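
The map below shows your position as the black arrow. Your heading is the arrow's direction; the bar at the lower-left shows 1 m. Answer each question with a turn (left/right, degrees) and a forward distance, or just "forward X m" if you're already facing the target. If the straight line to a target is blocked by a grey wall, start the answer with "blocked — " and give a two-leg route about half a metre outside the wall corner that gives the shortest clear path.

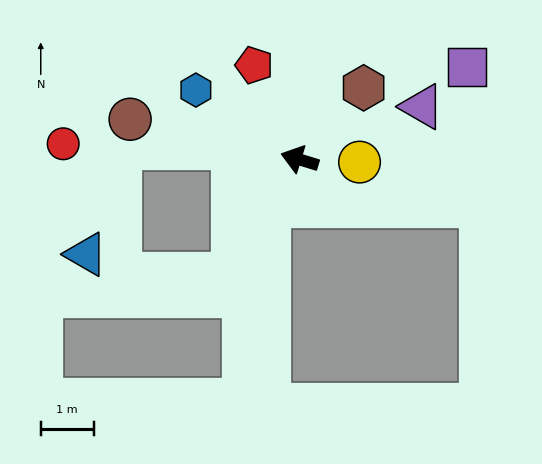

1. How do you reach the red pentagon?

turn right 47°, forward 2.0 m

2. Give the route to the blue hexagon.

turn right 17°, forward 2.4 m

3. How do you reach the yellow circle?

turn right 165°, forward 1.1 m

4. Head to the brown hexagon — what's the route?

turn right 115°, forward 1.8 m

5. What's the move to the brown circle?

turn left 4°, forward 3.3 m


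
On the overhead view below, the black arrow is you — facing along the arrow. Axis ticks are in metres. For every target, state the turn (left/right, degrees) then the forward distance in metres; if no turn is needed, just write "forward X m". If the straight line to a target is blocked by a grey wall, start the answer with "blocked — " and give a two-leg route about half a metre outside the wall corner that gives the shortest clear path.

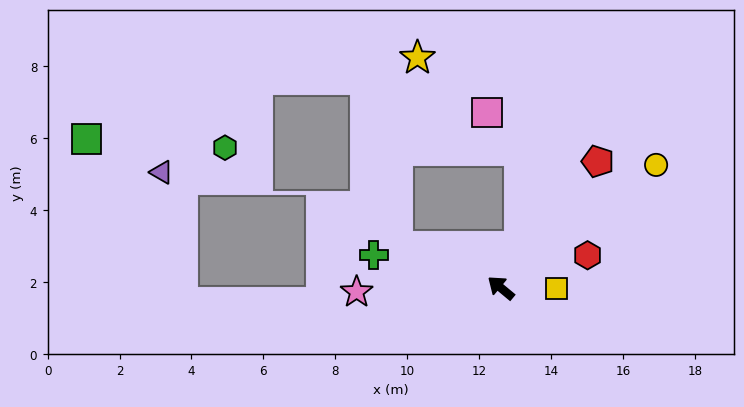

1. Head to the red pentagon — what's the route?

turn right 88°, forward 4.4 m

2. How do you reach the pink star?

turn left 41°, forward 4.0 m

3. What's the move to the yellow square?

turn right 141°, forward 1.5 m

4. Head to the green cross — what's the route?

turn left 25°, forward 3.7 m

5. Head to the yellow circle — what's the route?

turn right 102°, forward 5.5 m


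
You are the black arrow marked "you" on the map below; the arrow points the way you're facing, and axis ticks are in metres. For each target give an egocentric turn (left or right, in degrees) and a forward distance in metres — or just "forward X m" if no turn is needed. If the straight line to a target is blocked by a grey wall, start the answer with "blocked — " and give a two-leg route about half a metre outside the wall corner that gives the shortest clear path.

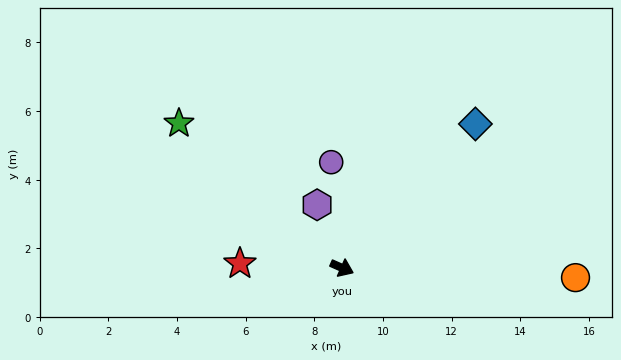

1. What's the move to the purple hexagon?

turn left 135°, forward 2.0 m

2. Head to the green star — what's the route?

turn left 162°, forward 6.3 m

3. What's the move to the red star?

turn right 159°, forward 3.0 m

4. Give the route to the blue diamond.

turn left 71°, forward 5.7 m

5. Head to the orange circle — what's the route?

turn left 21°, forward 6.8 m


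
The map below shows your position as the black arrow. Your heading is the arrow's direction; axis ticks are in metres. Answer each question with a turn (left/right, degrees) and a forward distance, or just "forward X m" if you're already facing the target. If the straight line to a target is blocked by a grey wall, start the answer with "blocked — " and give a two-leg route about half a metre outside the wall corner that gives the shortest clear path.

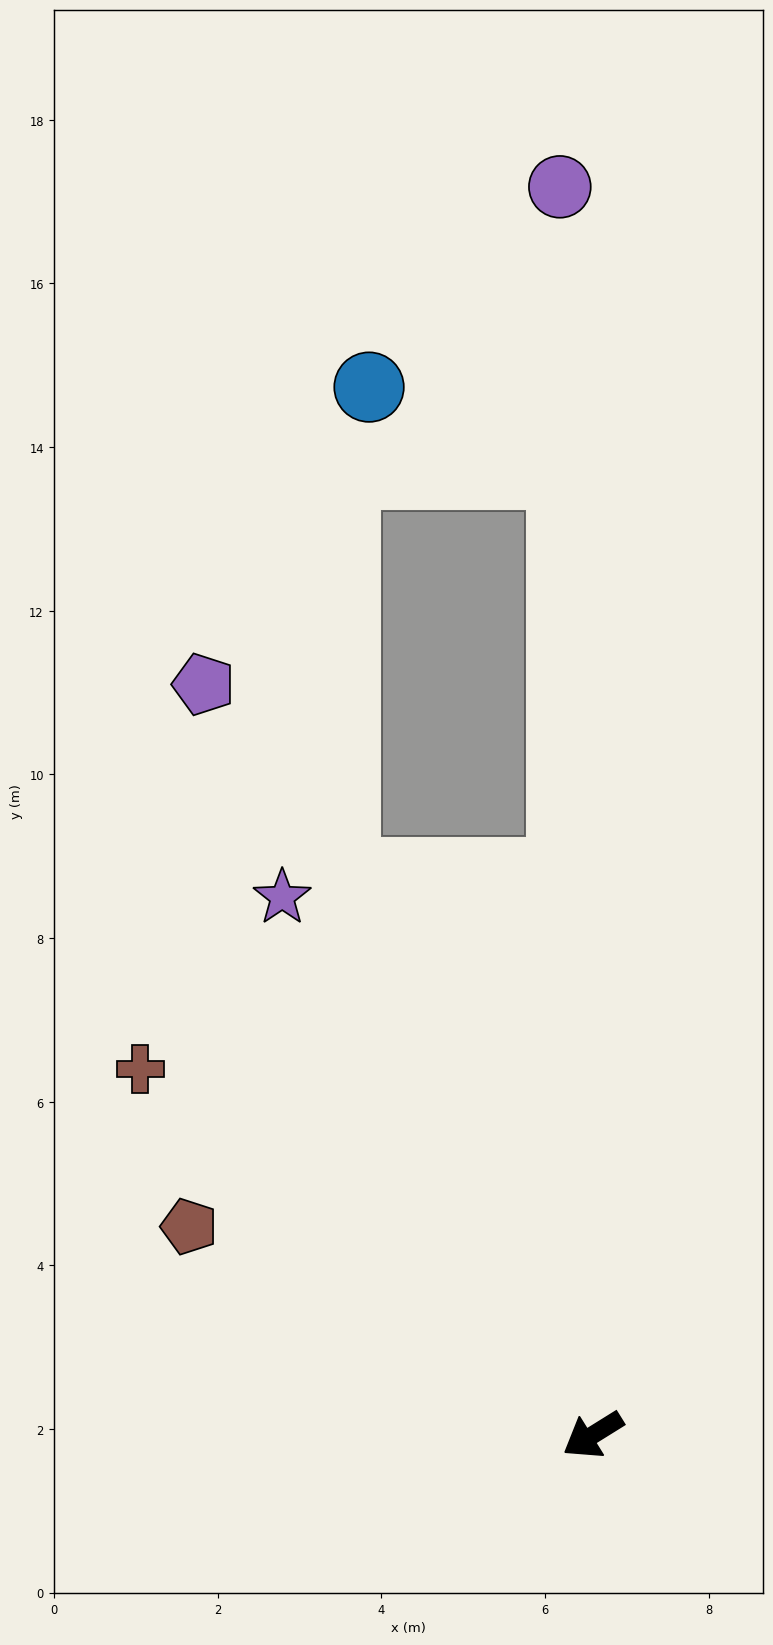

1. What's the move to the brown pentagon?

turn right 59°, forward 5.6 m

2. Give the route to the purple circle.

turn right 120°, forward 15.3 m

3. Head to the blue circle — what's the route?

blocked — turn right 120°, forward 11.7 m, then turn left 64°, forward 2.6 m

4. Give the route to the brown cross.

turn right 71°, forward 7.1 m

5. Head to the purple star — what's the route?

turn right 92°, forward 7.6 m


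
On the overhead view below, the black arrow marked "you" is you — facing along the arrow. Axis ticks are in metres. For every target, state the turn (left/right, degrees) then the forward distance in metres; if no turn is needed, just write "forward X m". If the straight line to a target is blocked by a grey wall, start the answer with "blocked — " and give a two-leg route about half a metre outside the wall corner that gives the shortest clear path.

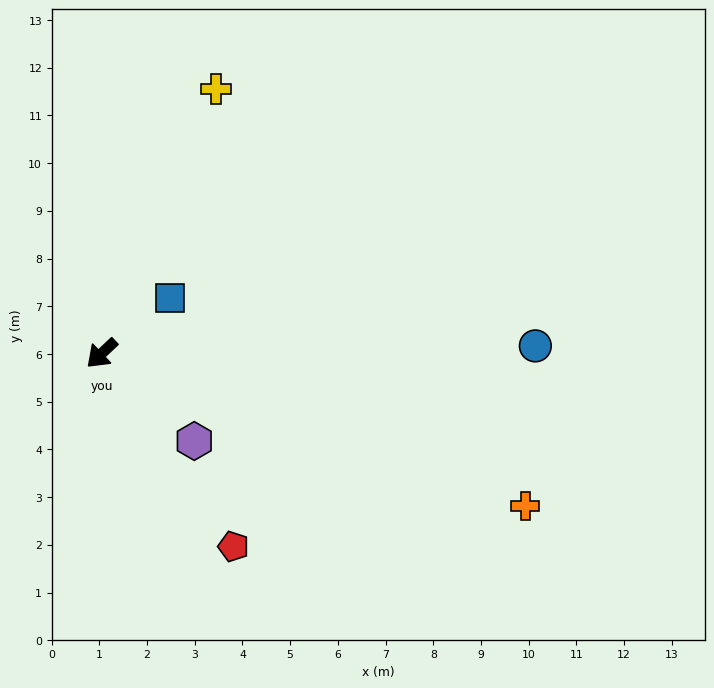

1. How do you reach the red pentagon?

turn left 81°, forward 4.9 m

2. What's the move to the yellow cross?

turn right 157°, forward 6.0 m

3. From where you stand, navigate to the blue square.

turn left 176°, forward 1.8 m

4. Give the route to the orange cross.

turn left 117°, forward 9.4 m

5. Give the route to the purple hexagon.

turn left 93°, forward 2.7 m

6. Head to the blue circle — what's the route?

turn left 138°, forward 9.1 m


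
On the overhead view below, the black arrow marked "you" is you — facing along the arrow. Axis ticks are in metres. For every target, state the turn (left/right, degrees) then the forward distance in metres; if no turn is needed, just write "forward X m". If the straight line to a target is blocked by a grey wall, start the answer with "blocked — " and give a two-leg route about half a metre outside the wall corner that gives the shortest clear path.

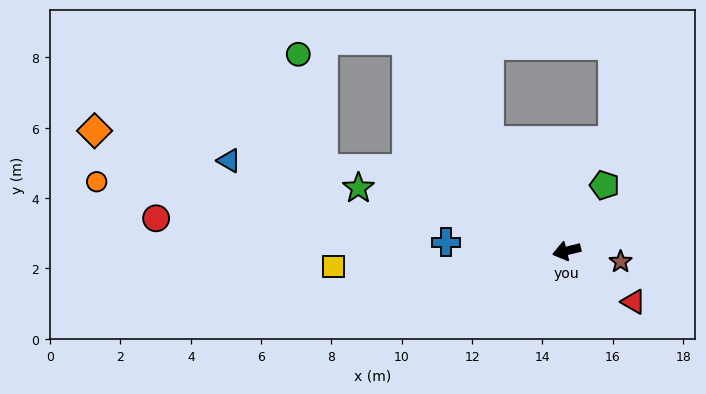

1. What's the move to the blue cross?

turn right 18°, forward 3.4 m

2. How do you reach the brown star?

turn left 155°, forward 1.6 m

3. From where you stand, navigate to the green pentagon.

turn right 134°, forward 2.2 m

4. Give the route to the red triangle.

turn left 129°, forward 2.4 m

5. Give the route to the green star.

turn right 31°, forward 6.2 m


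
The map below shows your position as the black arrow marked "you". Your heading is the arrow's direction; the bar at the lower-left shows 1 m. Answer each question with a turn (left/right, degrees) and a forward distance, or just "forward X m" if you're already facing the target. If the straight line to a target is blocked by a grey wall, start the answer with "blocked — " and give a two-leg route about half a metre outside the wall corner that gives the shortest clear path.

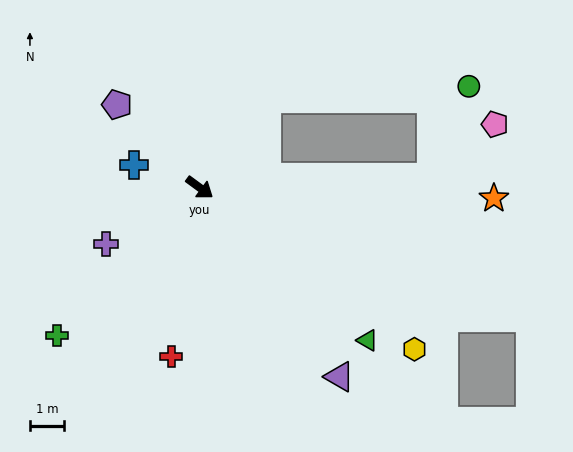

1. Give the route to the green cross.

turn right 98°, forward 6.0 m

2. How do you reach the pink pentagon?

blocked — turn left 39°, forward 6.7 m, then turn left 37°, forward 2.4 m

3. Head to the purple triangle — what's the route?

turn right 17°, forward 6.8 m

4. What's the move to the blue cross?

turn right 163°, forward 2.0 m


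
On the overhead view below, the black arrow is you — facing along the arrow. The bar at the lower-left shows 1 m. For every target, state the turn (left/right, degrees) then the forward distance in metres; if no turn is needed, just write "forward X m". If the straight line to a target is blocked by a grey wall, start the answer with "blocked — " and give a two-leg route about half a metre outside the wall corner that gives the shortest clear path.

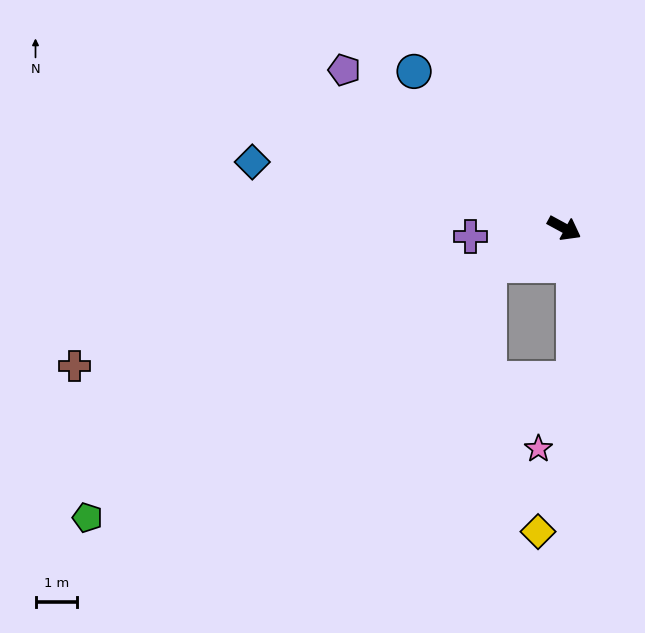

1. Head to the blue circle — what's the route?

turn left 162°, forward 5.2 m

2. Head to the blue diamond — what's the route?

turn right 163°, forward 7.6 m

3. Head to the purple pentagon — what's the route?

turn left 173°, forward 6.5 m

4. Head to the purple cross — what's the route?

turn right 146°, forward 2.3 m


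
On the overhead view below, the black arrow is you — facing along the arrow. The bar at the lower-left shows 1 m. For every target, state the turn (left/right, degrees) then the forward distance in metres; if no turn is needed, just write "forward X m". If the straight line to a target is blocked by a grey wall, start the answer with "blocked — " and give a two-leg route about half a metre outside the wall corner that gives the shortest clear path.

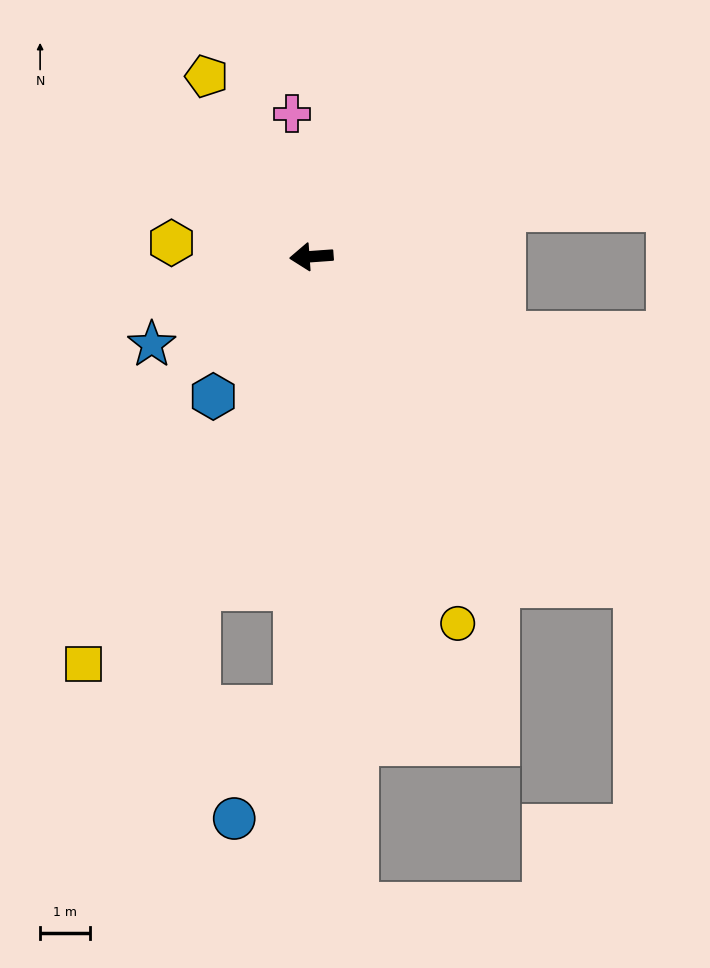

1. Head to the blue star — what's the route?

turn left 25°, forward 3.6 m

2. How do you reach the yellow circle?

turn left 108°, forward 7.9 m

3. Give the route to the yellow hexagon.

turn right 10°, forward 2.8 m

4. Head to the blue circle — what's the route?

blocked — turn left 84°, forward 9.0 m, then turn right 26°, forward 2.5 m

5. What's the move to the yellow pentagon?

turn right 64°, forward 4.2 m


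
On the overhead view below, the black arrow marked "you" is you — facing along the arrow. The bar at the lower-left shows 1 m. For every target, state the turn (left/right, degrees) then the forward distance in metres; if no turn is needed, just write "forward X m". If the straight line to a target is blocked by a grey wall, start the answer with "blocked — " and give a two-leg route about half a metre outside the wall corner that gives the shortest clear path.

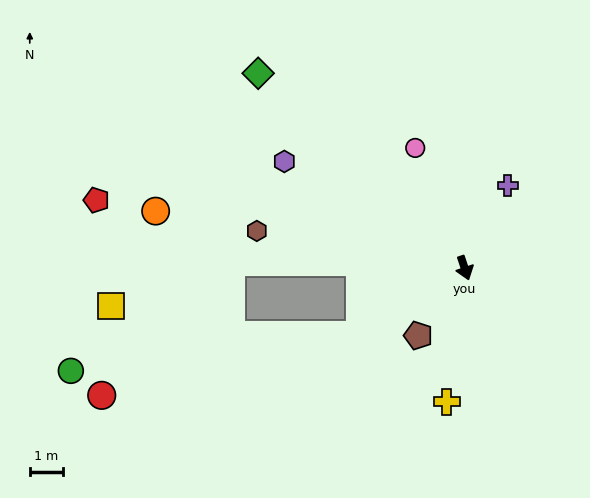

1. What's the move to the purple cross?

turn left 134°, forward 2.8 m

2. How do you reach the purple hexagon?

turn right 139°, forward 6.4 m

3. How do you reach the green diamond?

turn right 152°, forward 8.6 m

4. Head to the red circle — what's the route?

blocked — turn right 76°, forward 3.8 m, then turn right 19°, forward 8.1 m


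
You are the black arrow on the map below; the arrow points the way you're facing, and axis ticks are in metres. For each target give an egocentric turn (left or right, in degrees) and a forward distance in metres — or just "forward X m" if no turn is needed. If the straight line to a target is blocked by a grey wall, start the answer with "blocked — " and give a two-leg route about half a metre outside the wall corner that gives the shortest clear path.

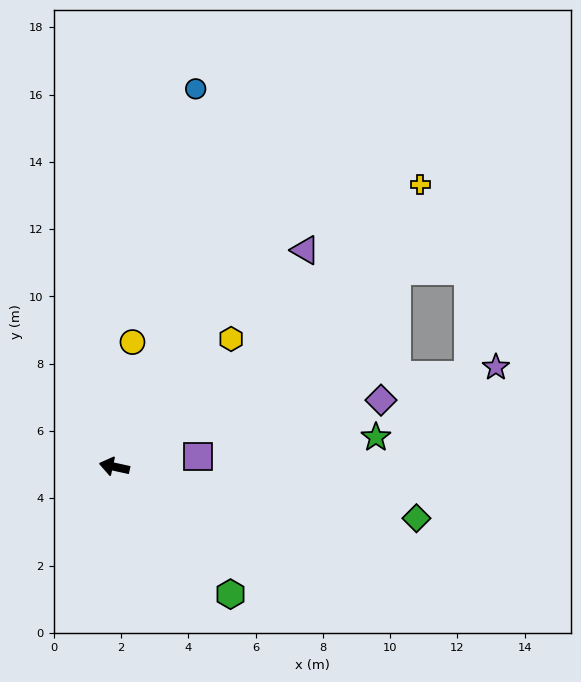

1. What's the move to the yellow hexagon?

turn right 120°, forward 5.1 m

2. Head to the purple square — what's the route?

turn right 161°, forward 2.5 m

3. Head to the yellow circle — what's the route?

turn right 86°, forward 3.7 m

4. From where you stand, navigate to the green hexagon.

turn left 145°, forward 5.1 m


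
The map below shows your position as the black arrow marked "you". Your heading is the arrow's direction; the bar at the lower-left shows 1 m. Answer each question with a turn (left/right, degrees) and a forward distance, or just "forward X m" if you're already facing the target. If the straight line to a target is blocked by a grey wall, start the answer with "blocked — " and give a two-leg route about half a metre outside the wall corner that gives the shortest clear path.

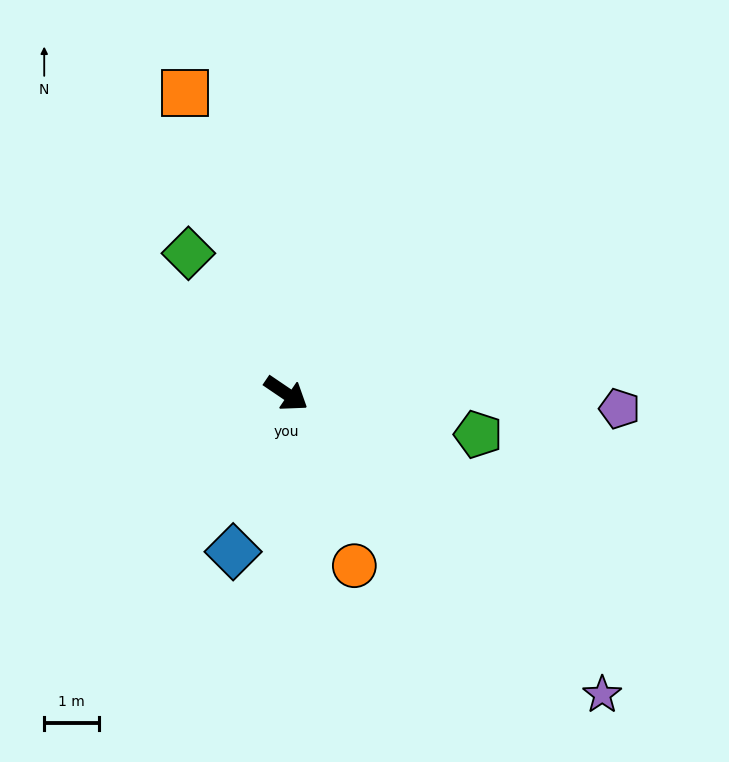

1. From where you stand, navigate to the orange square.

turn left 143°, forward 5.7 m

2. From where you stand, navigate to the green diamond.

turn left 159°, forward 3.1 m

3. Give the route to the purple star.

turn right 9°, forward 7.9 m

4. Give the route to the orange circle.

turn right 34°, forward 3.4 m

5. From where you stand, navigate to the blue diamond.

turn right 74°, forward 3.0 m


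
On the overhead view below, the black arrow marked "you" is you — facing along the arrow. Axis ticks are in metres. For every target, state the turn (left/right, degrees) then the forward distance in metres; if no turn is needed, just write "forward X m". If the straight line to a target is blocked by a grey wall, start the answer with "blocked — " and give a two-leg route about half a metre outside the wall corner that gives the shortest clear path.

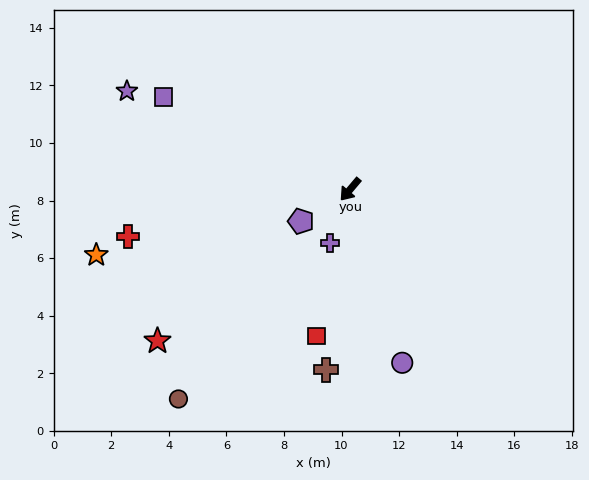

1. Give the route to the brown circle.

forward 9.4 m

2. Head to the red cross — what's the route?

turn right 38°, forward 7.9 m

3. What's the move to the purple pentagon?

turn right 17°, forward 2.0 m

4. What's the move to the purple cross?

turn left 20°, forward 2.0 m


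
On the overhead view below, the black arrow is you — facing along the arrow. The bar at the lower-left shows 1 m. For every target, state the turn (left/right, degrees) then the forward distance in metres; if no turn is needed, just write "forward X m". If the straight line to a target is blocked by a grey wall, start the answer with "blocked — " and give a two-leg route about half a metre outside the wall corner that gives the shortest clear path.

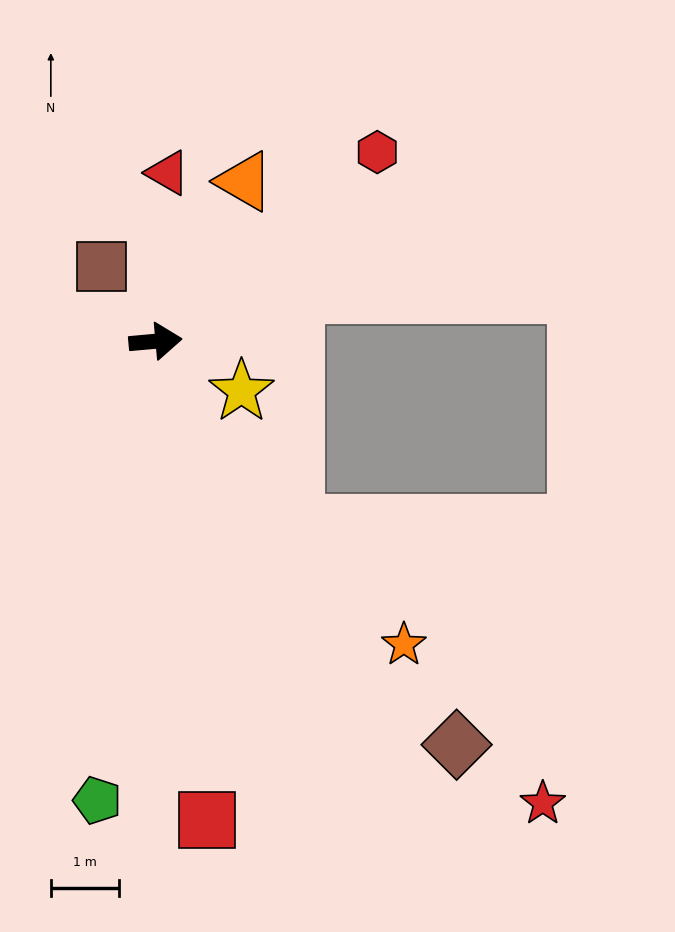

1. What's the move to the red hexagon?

turn left 35°, forward 4.3 m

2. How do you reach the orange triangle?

turn left 56°, forward 2.7 m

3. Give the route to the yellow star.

turn right 35°, forward 1.5 m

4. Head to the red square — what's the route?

turn right 89°, forward 7.1 m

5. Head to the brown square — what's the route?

turn left 121°, forward 1.4 m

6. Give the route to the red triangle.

turn left 81°, forward 2.5 m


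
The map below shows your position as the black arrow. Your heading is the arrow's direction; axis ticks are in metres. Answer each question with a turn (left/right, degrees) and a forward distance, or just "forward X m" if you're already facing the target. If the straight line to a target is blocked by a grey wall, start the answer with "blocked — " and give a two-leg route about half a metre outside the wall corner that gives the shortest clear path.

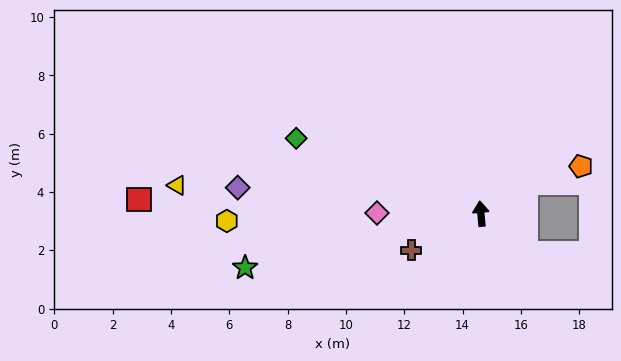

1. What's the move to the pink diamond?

turn left 84°, forward 3.6 m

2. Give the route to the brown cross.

turn left 112°, forward 2.7 m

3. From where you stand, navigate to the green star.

turn left 98°, forward 8.3 m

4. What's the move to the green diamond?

turn left 63°, forward 6.8 m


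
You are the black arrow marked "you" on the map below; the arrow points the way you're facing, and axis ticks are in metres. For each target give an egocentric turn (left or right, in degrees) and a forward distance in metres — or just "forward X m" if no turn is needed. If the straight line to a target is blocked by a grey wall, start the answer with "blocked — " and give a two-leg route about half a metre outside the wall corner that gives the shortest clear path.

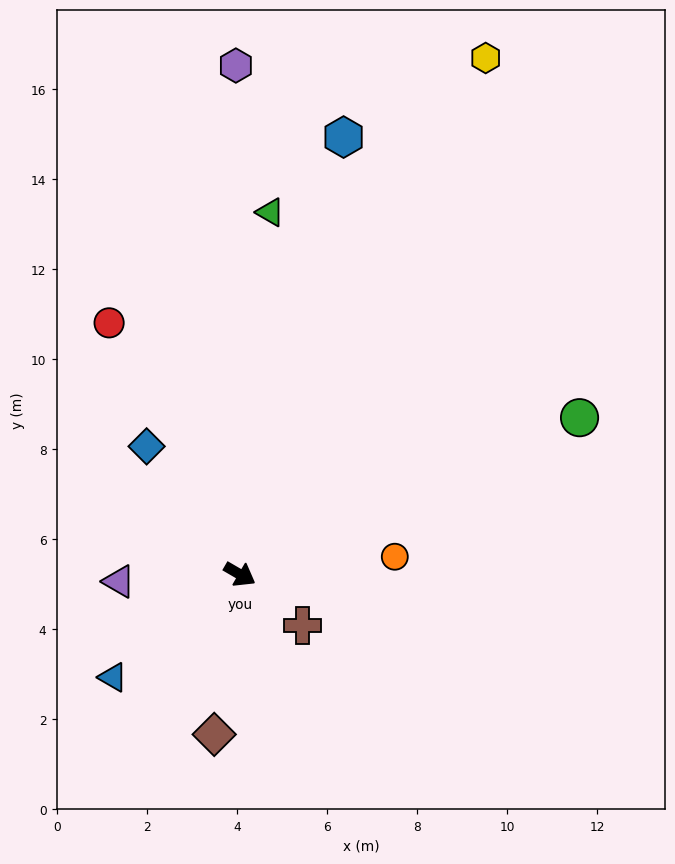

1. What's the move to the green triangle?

turn left 115°, forward 8.1 m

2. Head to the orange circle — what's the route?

turn left 37°, forward 3.5 m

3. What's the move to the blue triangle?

turn right 111°, forward 3.6 m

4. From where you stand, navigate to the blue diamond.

turn left 156°, forward 3.5 m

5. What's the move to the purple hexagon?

turn left 121°, forward 11.3 m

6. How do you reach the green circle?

turn left 55°, forward 8.3 m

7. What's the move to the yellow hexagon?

turn left 95°, forward 12.7 m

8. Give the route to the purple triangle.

turn right 146°, forward 2.7 m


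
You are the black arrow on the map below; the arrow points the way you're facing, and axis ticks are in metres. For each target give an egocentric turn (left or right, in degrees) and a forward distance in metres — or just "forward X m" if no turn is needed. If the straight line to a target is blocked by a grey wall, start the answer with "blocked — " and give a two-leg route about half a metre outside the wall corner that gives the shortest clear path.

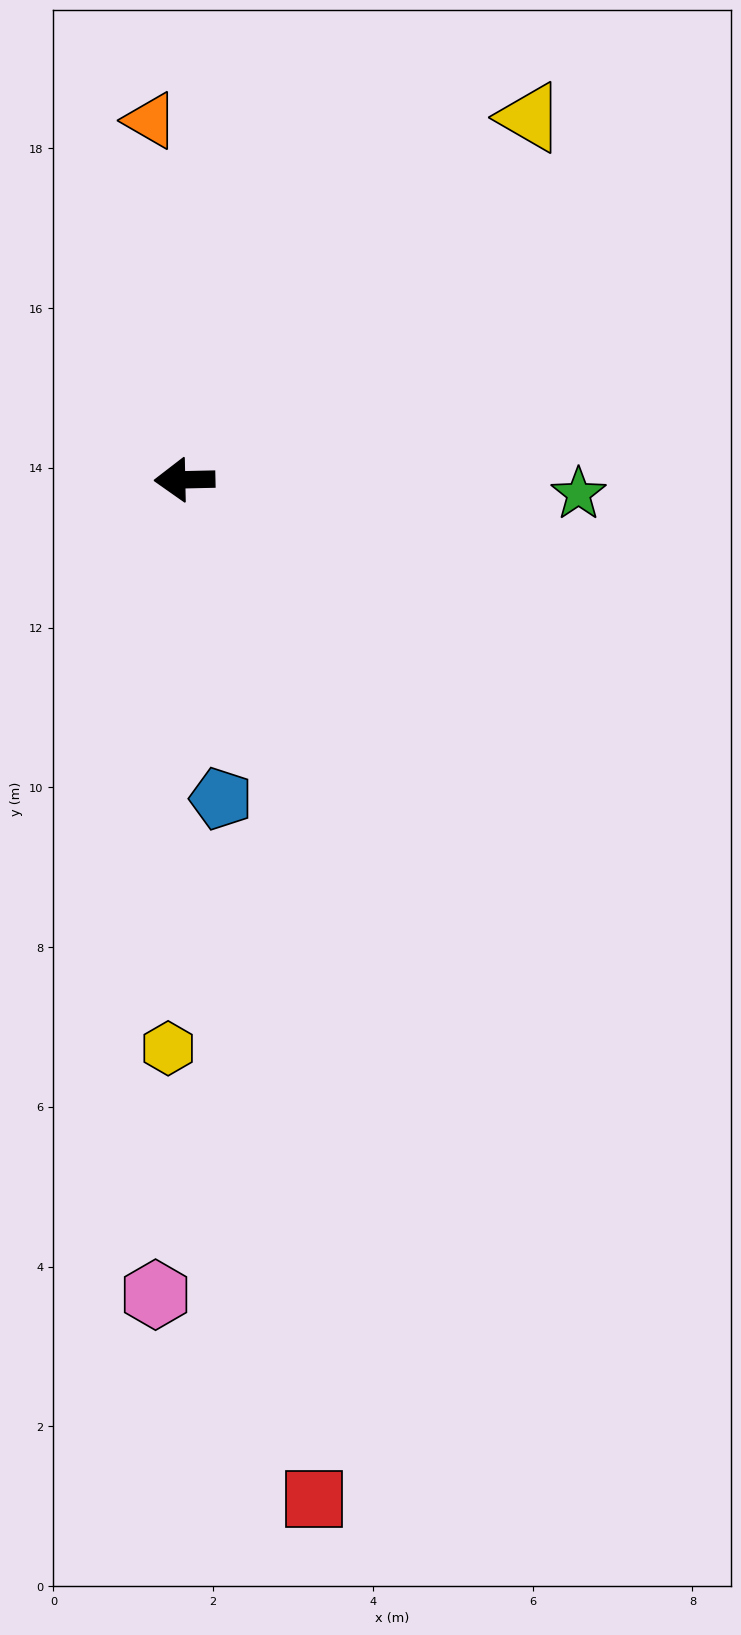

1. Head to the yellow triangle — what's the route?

turn right 135°, forward 6.3 m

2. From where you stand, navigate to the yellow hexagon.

turn left 87°, forward 7.1 m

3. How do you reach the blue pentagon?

turn left 95°, forward 4.0 m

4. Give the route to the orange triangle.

turn right 86°, forward 4.5 m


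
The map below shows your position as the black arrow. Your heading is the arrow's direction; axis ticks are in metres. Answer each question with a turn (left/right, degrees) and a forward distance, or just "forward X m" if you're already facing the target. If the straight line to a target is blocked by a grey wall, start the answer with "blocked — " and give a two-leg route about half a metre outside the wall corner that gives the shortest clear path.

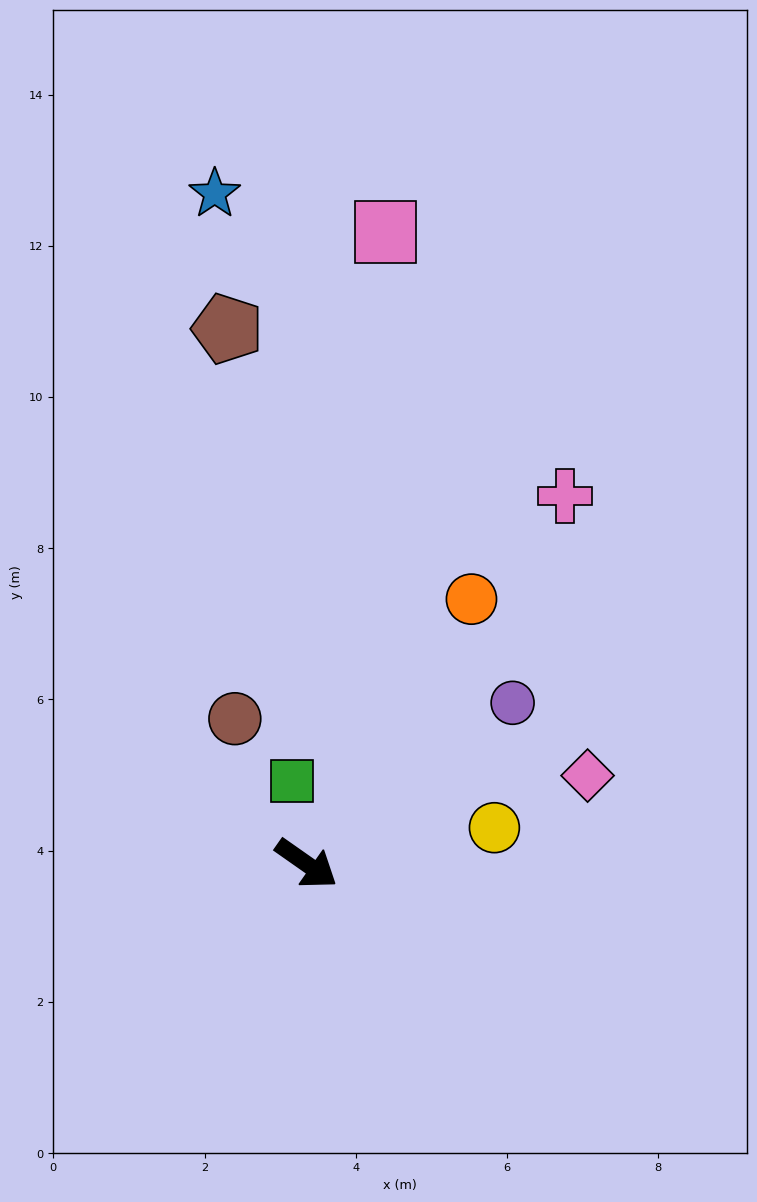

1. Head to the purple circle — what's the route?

turn left 73°, forward 3.5 m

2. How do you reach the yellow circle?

turn left 46°, forward 2.5 m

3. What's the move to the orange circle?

turn left 93°, forward 4.1 m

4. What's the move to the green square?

turn left 135°, forward 1.1 m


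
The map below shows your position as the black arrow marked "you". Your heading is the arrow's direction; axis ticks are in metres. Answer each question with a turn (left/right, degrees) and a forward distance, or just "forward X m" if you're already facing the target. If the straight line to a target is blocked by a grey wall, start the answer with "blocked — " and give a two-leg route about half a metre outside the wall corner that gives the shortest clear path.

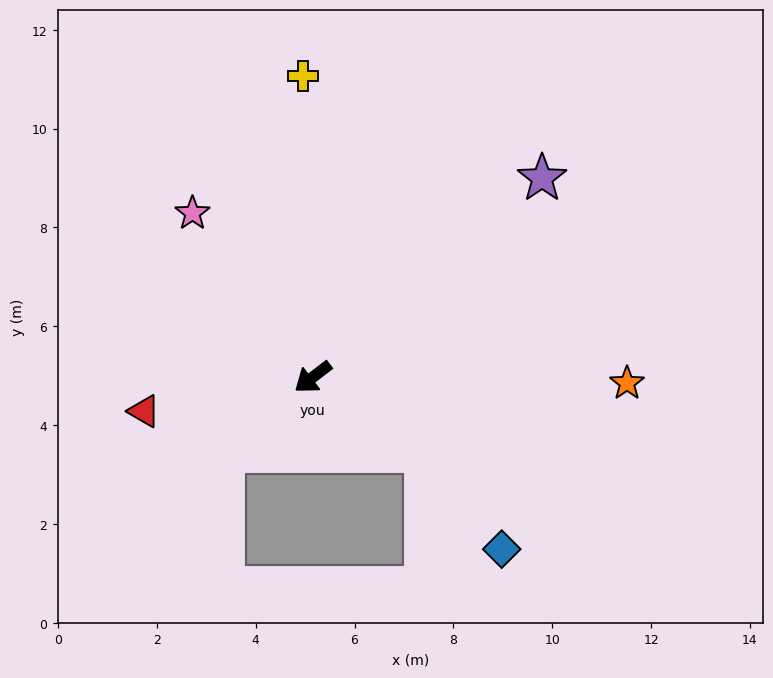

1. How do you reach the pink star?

turn right 91°, forward 4.1 m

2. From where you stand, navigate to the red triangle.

turn right 26°, forward 3.5 m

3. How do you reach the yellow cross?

turn right 126°, forward 6.1 m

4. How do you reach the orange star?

turn left 141°, forward 6.4 m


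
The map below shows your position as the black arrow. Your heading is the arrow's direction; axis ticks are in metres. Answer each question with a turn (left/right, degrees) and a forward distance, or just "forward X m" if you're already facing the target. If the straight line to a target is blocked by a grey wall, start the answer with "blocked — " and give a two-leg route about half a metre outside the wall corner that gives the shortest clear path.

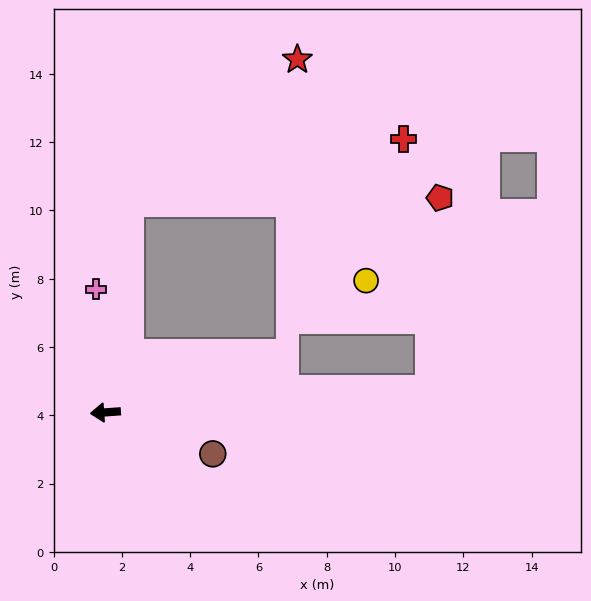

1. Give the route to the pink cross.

turn right 90°, forward 3.6 m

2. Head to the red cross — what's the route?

blocked — turn right 101°, forward 6.2 m, then turn right 70°, forward 8.2 m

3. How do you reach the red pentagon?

blocked — turn right 101°, forward 6.2 m, then turn right 82°, forward 9.1 m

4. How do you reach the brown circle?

turn left 155°, forward 3.4 m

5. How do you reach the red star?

blocked — turn right 101°, forward 6.2 m, then turn right 43°, forward 6.5 m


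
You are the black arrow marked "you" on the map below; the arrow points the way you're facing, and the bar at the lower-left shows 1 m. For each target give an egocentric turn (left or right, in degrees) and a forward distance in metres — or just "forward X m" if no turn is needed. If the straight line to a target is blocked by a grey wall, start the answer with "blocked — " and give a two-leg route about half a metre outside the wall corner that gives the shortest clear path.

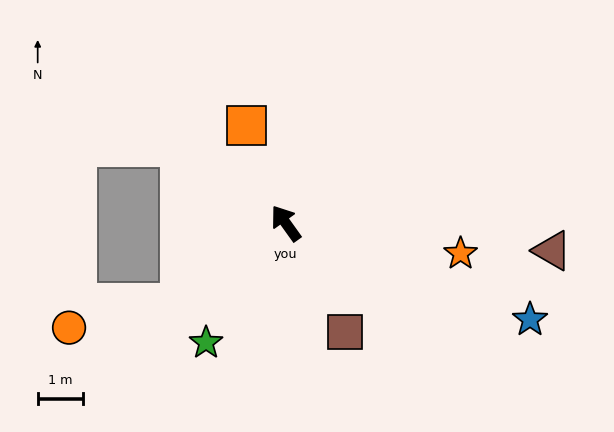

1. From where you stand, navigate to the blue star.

turn right 147°, forward 5.7 m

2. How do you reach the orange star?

turn right 135°, forward 3.9 m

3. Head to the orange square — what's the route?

turn right 14°, forward 2.3 m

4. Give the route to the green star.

turn left 111°, forward 3.1 m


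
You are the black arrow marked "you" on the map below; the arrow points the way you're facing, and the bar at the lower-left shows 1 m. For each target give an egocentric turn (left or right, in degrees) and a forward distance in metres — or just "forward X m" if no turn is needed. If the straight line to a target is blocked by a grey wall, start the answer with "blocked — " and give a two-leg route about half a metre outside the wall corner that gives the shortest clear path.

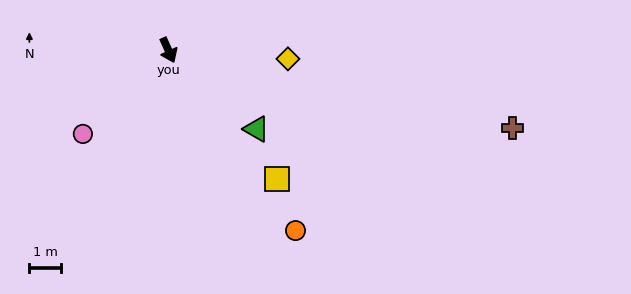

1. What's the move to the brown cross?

turn left 53°, forward 11.1 m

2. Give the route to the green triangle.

turn left 24°, forward 3.7 m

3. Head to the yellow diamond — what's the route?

turn left 62°, forward 3.8 m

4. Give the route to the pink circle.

turn right 70°, forward 3.8 m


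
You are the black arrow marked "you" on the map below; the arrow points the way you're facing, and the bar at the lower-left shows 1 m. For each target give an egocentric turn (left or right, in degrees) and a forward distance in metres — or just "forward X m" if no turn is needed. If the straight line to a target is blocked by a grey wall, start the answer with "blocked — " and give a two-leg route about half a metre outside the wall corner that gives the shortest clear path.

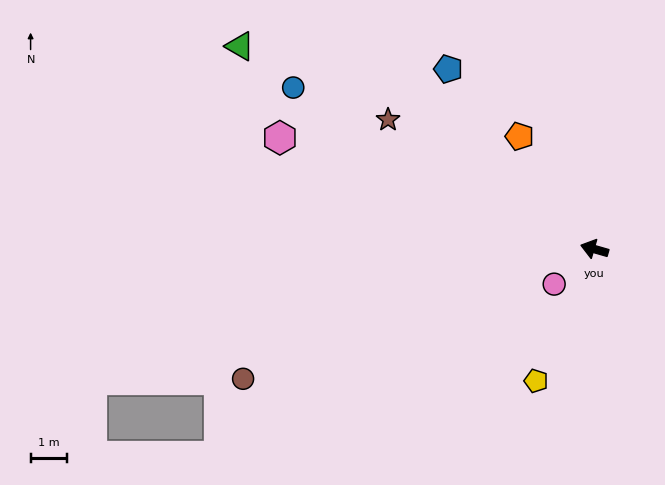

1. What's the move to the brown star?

turn right 16°, forward 6.8 m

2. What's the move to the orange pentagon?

turn right 40°, forward 3.8 m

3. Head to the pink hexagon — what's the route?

turn right 3°, forward 9.3 m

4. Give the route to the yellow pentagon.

turn left 82°, forward 4.0 m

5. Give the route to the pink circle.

turn left 57°, forward 1.5 m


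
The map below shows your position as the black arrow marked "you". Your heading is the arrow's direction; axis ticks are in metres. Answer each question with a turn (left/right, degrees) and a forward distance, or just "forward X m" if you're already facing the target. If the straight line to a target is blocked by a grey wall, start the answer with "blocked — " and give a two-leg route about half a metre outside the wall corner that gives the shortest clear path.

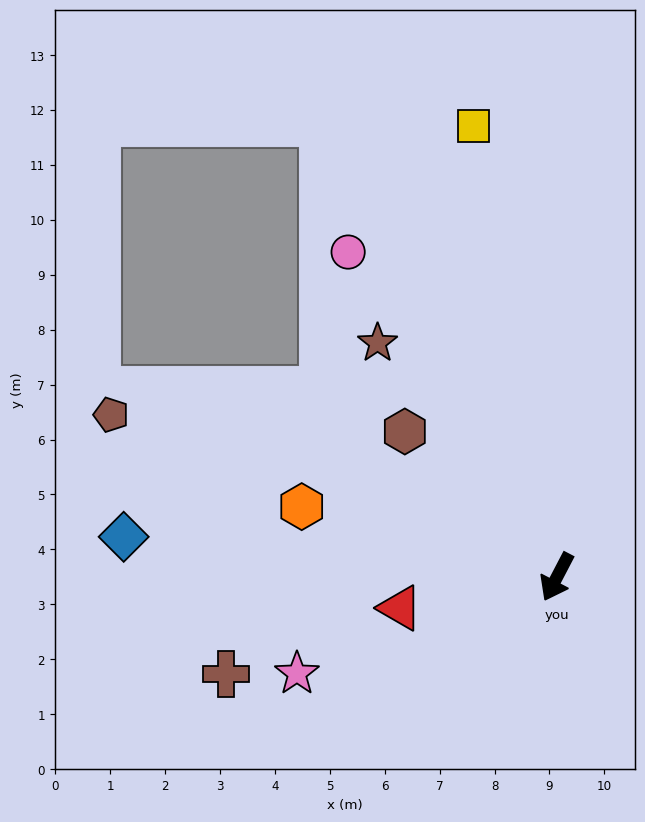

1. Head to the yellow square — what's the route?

turn right 142°, forward 8.4 m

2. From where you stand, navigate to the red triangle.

turn right 51°, forward 2.9 m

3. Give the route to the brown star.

turn right 115°, forward 5.4 m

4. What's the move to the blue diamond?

turn right 68°, forward 7.9 m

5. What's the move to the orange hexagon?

turn right 78°, forward 4.8 m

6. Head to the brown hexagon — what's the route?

turn right 106°, forward 3.8 m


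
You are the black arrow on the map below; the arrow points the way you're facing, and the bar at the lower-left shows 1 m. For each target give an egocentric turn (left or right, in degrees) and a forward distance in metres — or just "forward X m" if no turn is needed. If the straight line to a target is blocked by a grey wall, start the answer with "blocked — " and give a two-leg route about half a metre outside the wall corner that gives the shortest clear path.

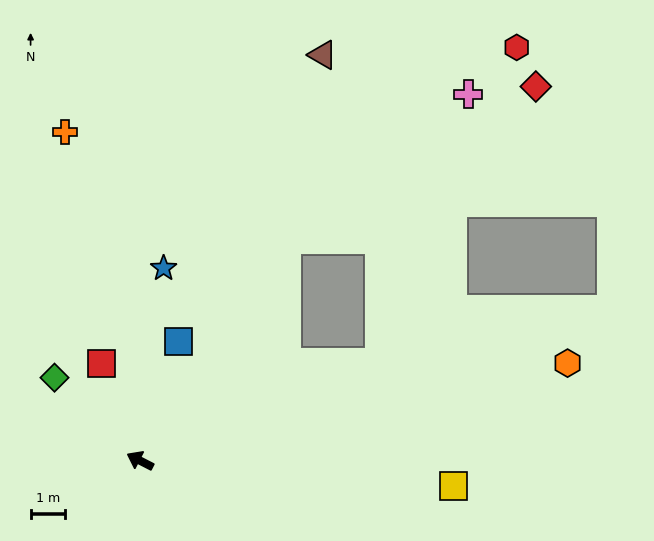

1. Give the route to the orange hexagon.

turn right 140°, forward 12.9 m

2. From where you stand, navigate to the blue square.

turn right 81°, forward 3.7 m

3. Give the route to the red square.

turn right 41°, forward 3.1 m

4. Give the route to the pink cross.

blocked — turn right 96°, forward 7.8 m, then turn right 18°, forward 6.8 m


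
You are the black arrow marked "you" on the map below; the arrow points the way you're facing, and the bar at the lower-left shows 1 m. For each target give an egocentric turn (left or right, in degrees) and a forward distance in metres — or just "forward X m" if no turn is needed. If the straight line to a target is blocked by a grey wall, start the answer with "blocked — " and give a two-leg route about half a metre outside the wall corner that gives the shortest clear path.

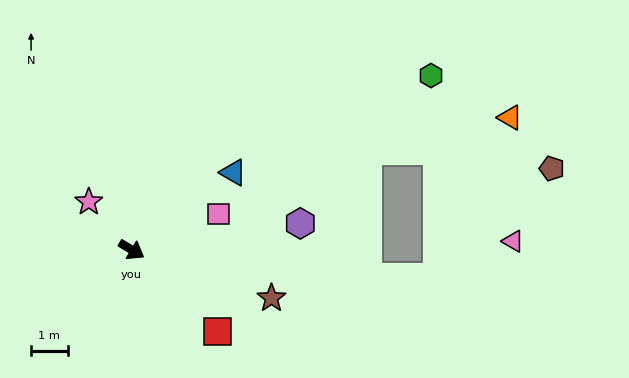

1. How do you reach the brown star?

turn left 12°, forward 4.0 m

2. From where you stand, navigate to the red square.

turn right 12°, forward 3.2 m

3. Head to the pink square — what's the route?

turn left 54°, forward 2.6 m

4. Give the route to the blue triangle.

turn left 68°, forward 3.5 m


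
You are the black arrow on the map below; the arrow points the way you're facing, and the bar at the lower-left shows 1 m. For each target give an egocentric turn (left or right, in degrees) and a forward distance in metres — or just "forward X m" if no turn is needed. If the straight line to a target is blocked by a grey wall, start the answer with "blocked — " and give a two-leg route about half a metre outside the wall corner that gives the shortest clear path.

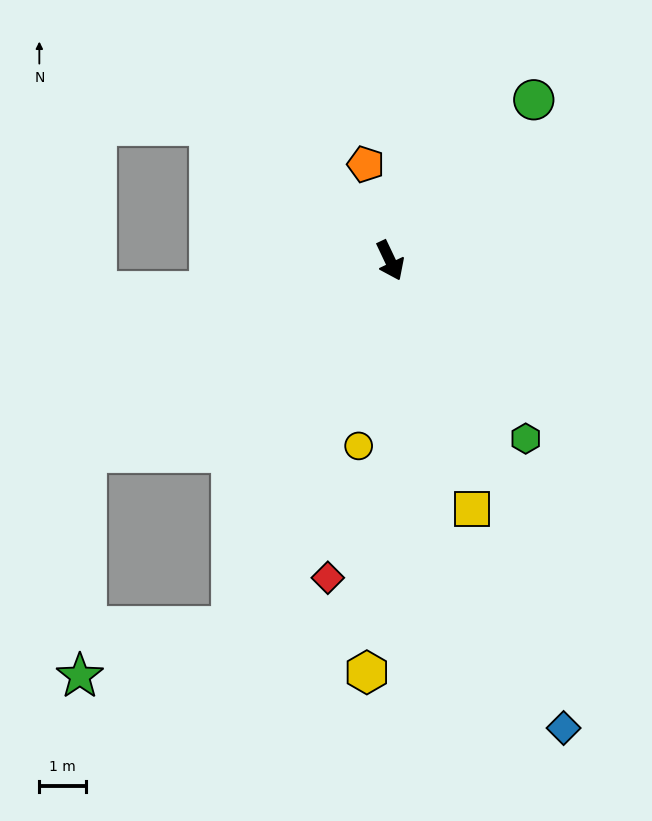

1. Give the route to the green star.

blocked — turn right 49°, forward 8.5 m, then turn right 48°, forward 3.4 m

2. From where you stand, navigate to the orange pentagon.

turn left 169°, forward 2.1 m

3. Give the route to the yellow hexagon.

turn right 29°, forward 8.8 m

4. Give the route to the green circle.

turn left 113°, forward 4.6 m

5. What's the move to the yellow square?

turn right 7°, forward 5.6 m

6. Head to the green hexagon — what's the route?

turn left 12°, forward 4.8 m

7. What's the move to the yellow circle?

turn right 35°, forward 4.0 m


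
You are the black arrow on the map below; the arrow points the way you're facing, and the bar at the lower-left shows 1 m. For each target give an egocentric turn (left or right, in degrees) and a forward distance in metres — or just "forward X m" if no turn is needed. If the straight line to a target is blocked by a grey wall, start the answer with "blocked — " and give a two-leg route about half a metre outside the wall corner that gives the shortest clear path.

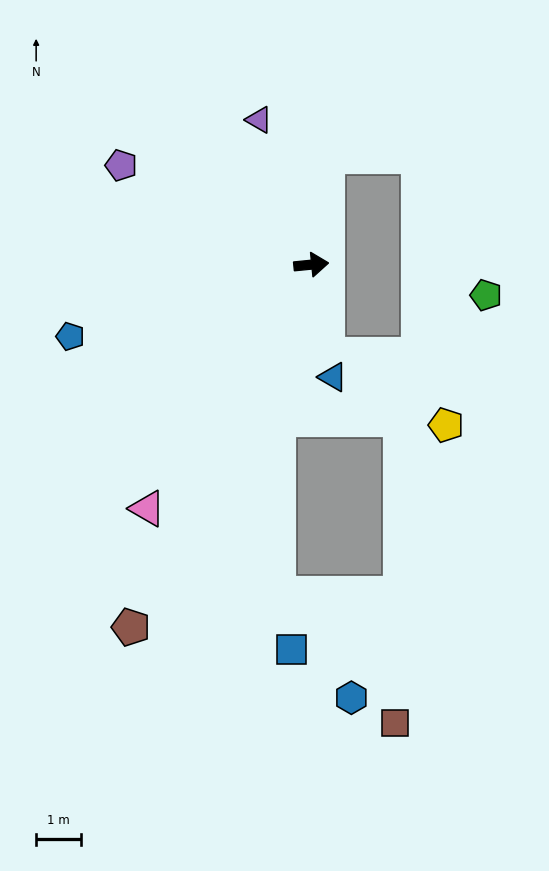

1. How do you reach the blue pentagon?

turn right 169°, forward 5.6 m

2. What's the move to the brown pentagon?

turn right 122°, forward 9.1 m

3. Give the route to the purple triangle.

turn left 104°, forward 3.5 m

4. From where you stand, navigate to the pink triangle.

turn right 130°, forward 6.6 m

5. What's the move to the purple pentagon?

turn left 147°, forward 4.8 m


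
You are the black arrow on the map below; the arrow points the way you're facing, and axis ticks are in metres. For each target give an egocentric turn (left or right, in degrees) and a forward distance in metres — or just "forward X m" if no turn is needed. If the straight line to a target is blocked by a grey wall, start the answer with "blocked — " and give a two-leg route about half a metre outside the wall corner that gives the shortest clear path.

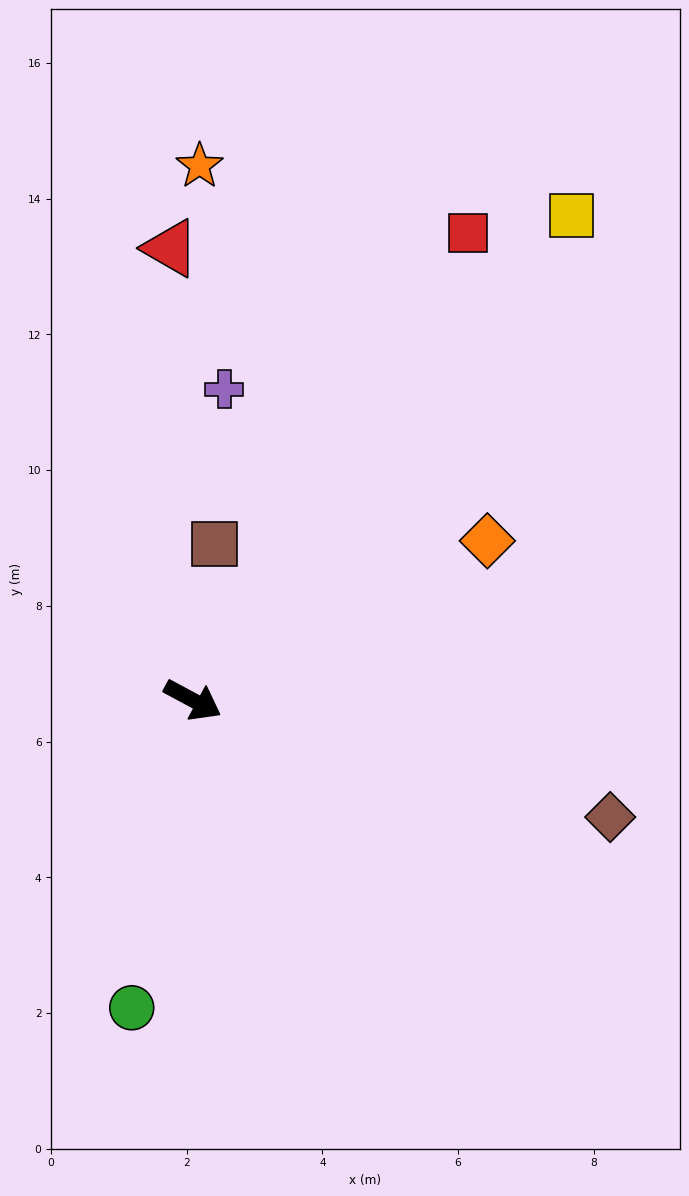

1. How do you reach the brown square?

turn left 110°, forward 2.3 m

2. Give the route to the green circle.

turn right 73°, forward 4.6 m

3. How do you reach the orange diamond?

turn left 57°, forward 4.9 m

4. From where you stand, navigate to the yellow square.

turn left 80°, forward 9.1 m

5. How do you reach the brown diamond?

turn left 13°, forward 6.4 m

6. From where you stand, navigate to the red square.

turn left 88°, forward 8.0 m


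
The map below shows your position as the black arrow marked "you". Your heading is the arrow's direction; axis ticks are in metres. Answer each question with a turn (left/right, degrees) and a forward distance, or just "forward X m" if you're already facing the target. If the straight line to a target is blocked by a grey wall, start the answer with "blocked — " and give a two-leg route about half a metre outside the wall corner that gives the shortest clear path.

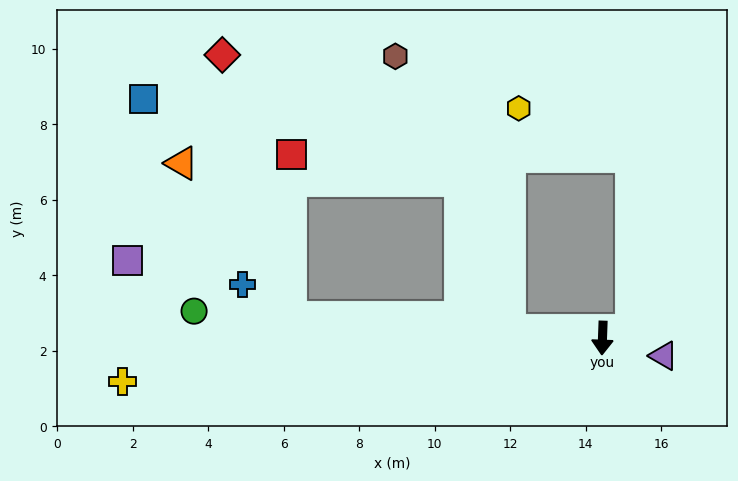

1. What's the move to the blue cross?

blocked — turn right 92°, forward 8.3 m, then turn right 30°, forward 1.6 m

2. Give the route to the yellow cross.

turn right 83°, forward 12.8 m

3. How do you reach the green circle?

turn right 92°, forward 10.8 m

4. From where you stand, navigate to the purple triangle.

turn left 76°, forward 1.7 m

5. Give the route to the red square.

blocked — turn right 92°, forward 8.3 m, then turn right 86°, forward 4.3 m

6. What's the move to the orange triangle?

blocked — turn right 92°, forward 8.3 m, then turn right 51°, forward 5.0 m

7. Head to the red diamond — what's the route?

blocked — turn right 92°, forward 8.3 m, then turn right 71°, forward 7.2 m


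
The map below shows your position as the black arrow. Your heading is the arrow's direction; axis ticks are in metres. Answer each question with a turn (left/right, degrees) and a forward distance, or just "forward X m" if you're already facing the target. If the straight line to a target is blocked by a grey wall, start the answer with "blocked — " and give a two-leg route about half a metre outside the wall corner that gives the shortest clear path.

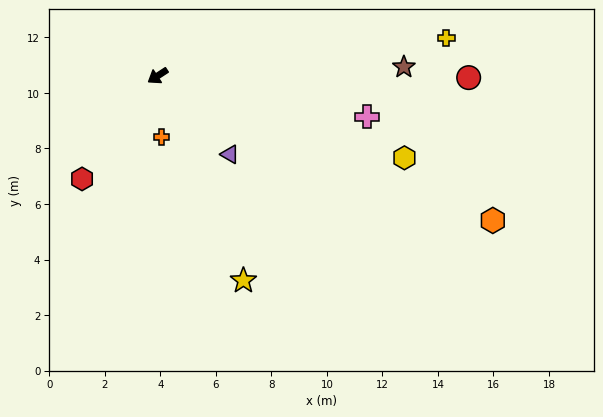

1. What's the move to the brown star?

turn left 149°, forward 8.9 m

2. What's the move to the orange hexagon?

turn left 124°, forward 13.1 m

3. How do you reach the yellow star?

turn left 80°, forward 8.0 m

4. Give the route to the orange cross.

turn left 60°, forward 2.2 m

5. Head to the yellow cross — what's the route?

turn left 154°, forward 10.5 m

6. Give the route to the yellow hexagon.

turn left 128°, forward 9.4 m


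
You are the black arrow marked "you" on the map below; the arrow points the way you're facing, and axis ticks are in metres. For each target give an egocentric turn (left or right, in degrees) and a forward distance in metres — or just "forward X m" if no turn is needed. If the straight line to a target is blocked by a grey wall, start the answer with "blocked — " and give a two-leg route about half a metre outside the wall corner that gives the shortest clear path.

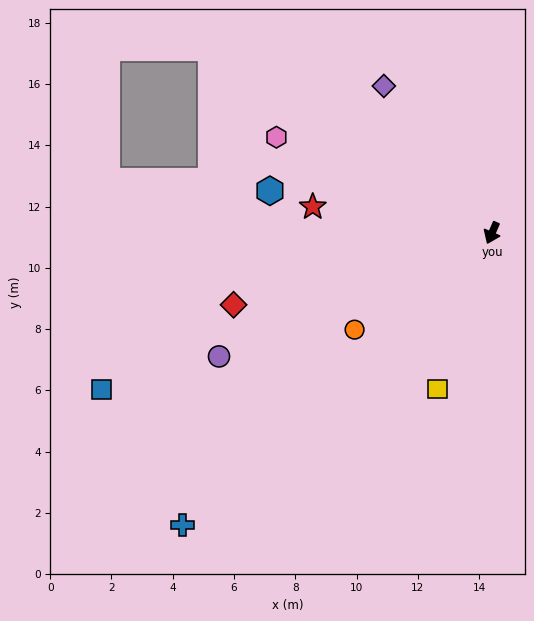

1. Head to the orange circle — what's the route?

turn right 31°, forward 5.5 m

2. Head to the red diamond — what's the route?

turn right 51°, forward 8.8 m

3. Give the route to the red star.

turn right 75°, forward 5.9 m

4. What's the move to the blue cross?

turn right 23°, forward 13.9 m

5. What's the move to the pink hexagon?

turn right 90°, forward 7.7 m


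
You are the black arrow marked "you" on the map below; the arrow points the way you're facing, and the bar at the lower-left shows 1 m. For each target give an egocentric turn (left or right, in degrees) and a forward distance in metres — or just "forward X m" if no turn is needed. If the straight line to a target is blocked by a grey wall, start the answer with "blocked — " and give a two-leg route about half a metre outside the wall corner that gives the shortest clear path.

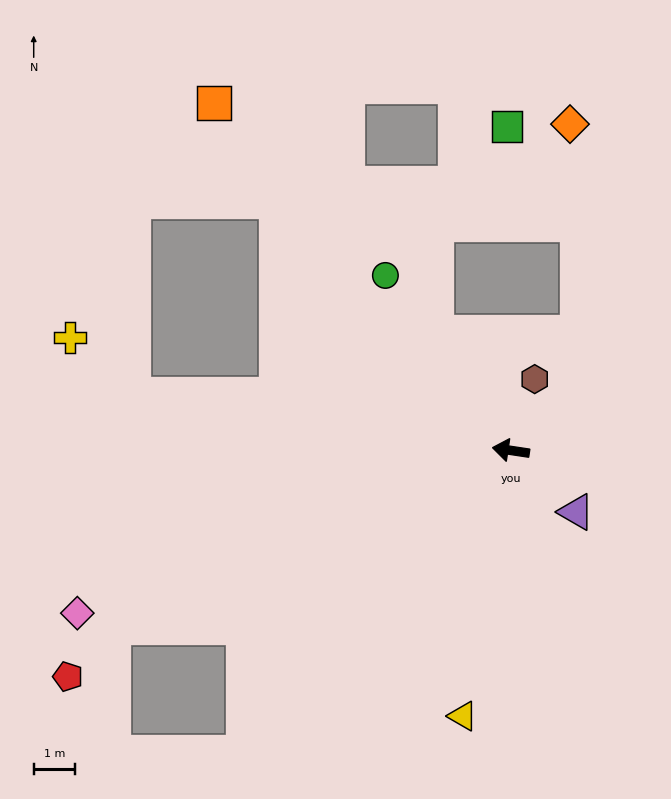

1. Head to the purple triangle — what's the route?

turn left 145°, forward 2.2 m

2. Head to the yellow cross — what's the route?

blocked — forward 9.2 m, then turn right 34°, forward 2.1 m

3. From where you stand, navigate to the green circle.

turn right 46°, forward 5.2 m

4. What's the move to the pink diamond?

turn left 29°, forward 11.2 m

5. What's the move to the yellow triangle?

turn left 88°, forward 6.5 m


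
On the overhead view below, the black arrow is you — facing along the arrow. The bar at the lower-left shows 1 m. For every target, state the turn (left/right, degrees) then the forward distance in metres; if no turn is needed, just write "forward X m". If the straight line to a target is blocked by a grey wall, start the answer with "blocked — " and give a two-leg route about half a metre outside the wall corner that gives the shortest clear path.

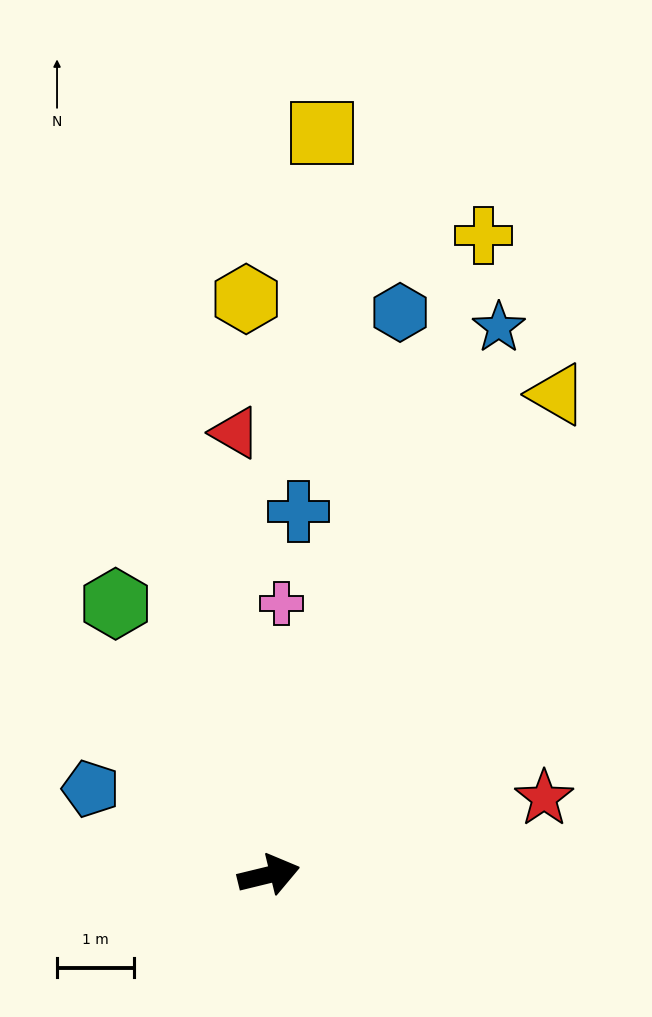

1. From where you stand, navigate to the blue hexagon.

turn left 63°, forward 7.6 m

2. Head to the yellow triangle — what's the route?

turn left 45°, forward 7.3 m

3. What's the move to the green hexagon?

turn left 106°, forward 4.1 m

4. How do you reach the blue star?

turn left 54°, forward 7.8 m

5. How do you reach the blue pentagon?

turn left 141°, forward 2.6 m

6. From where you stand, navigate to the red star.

forward 3.7 m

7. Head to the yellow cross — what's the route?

turn left 58°, forward 8.8 m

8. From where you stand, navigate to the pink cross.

turn left 74°, forward 3.6 m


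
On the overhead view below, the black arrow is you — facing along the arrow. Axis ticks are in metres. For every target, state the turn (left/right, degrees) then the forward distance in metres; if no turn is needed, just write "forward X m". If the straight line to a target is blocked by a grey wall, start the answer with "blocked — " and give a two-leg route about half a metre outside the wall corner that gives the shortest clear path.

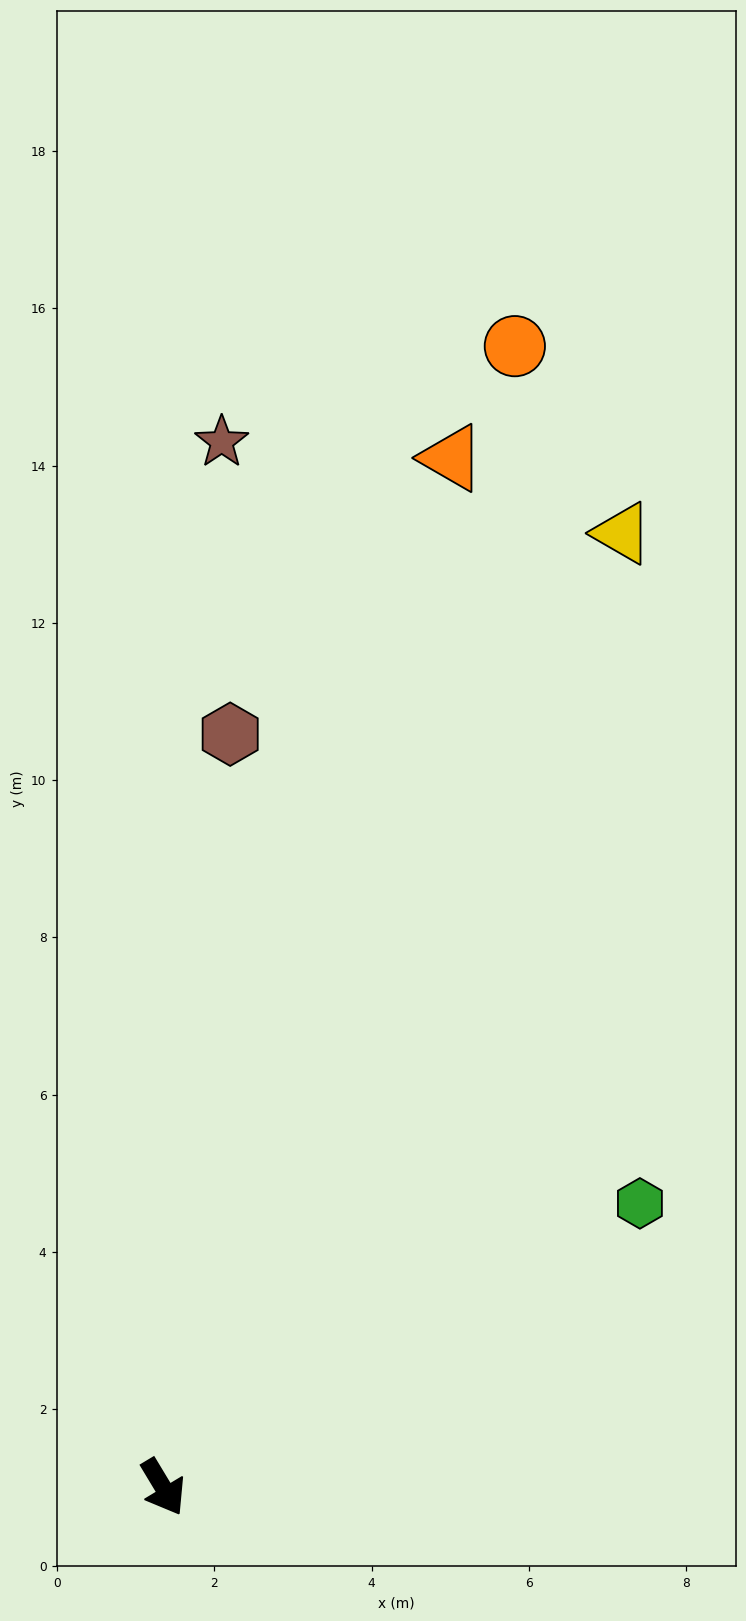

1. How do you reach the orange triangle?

turn left 133°, forward 13.6 m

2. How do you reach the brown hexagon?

turn left 144°, forward 9.6 m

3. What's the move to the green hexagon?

turn left 90°, forward 7.1 m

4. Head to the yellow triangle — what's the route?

turn left 123°, forward 13.5 m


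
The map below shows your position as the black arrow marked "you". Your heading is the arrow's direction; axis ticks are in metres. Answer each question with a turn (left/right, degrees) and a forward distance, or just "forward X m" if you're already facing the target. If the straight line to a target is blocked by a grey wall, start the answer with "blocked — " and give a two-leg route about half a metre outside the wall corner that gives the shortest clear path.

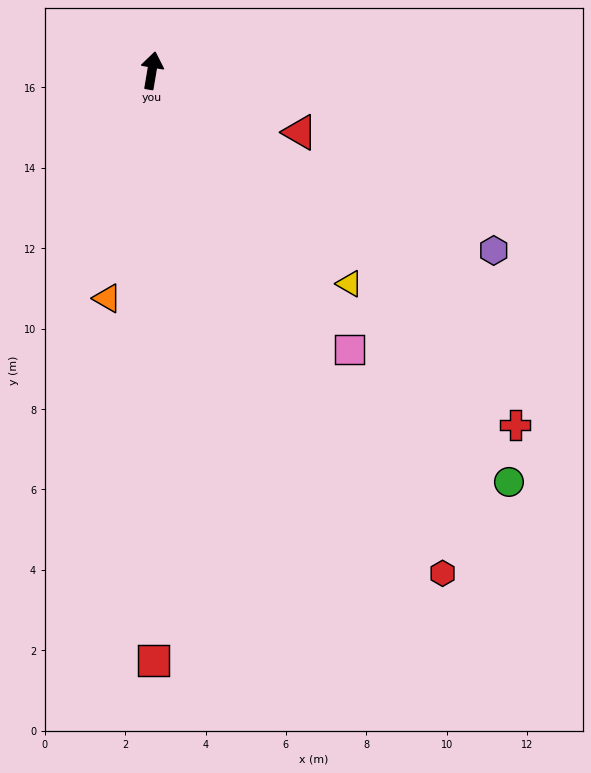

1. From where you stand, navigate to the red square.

turn right 170°, forward 14.7 m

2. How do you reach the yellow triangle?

turn right 128°, forward 7.2 m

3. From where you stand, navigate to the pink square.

turn right 135°, forward 8.5 m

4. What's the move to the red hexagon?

turn right 140°, forward 14.4 m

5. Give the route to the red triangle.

turn right 103°, forward 4.0 m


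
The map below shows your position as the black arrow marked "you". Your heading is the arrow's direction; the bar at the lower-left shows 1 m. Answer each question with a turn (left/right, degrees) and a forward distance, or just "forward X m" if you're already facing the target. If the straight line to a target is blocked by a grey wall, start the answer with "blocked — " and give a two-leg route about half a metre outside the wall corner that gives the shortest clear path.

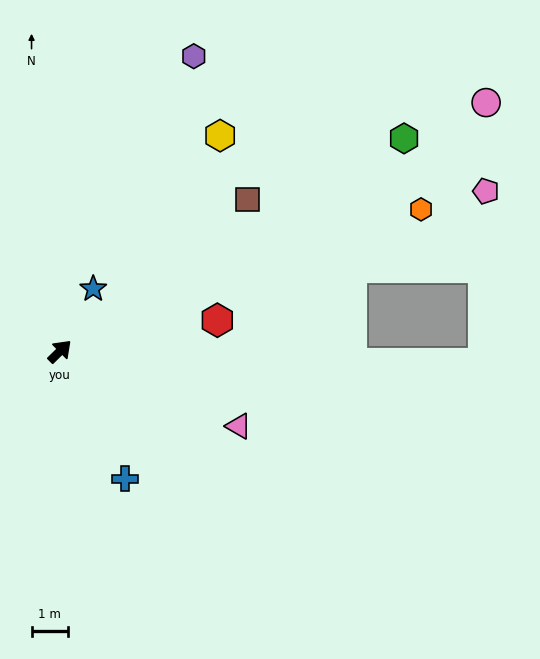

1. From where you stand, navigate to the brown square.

turn right 6°, forward 6.6 m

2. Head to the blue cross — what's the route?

turn right 107°, forward 3.9 m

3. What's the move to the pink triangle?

turn right 67°, forward 5.3 m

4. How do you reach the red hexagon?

turn right 33°, forward 4.4 m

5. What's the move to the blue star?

turn left 17°, forward 1.9 m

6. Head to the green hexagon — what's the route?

turn right 13°, forward 11.0 m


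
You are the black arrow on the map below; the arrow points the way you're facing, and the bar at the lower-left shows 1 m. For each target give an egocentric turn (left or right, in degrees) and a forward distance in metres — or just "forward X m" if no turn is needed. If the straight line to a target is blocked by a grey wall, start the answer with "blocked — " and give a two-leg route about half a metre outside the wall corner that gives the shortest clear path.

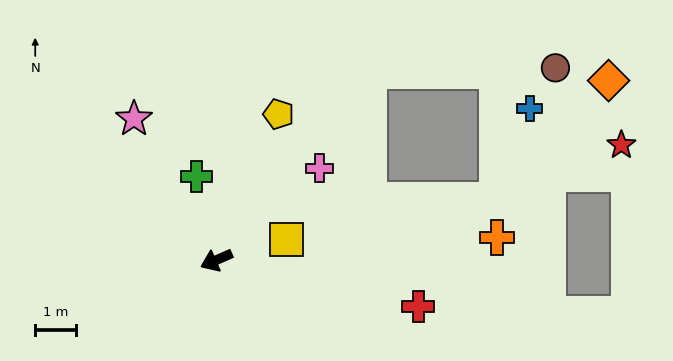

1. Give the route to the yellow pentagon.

turn right 137°, forward 3.8 m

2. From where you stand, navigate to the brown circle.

blocked — turn right 153°, forward 5.9 m, then turn right 49°, forward 4.5 m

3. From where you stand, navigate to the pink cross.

turn right 162°, forward 3.4 m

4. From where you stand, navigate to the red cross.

turn left 143°, forward 5.0 m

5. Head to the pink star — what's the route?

turn right 83°, forward 4.0 m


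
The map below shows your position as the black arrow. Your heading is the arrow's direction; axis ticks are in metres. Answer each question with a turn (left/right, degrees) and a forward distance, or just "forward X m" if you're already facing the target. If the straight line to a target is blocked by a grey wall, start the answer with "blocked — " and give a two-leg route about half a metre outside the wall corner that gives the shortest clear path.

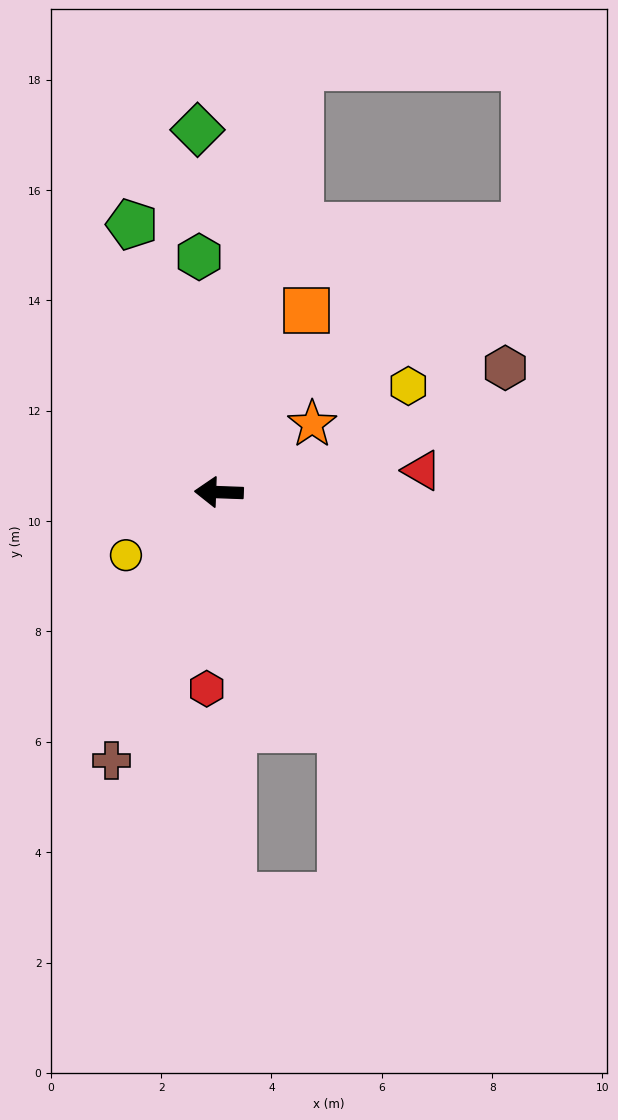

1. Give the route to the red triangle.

turn right 172°, forward 3.7 m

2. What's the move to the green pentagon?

turn right 70°, forward 5.1 m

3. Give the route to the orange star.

turn right 142°, forward 2.1 m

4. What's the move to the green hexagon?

turn right 83°, forward 4.3 m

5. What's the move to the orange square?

turn right 114°, forward 3.7 m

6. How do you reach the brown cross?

turn left 70°, forward 5.2 m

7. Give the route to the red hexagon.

turn left 89°, forward 3.6 m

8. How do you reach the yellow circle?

turn left 36°, forward 2.0 m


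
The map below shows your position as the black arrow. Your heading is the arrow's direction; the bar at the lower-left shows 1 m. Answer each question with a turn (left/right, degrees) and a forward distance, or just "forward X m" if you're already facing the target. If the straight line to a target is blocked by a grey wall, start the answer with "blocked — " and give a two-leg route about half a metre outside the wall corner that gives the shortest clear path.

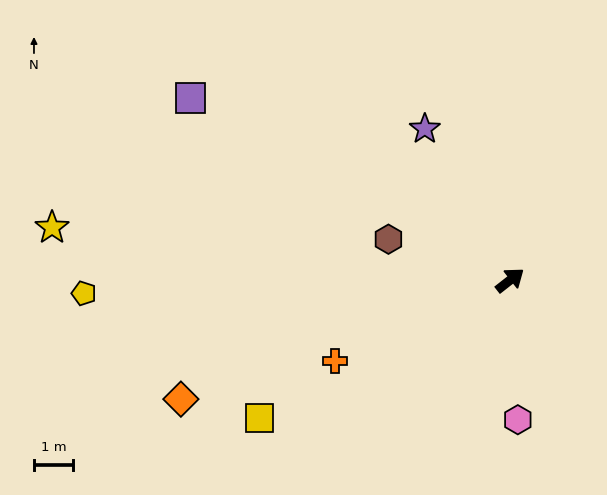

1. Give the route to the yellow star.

turn left 135°, forward 11.8 m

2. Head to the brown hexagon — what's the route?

turn left 123°, forward 3.3 m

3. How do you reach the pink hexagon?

turn right 125°, forward 3.6 m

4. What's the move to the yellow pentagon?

turn left 144°, forward 10.9 m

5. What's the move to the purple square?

turn left 112°, forward 9.4 m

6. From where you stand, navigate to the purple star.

turn left 81°, forward 4.5 m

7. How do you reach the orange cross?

turn left 167°, forward 4.9 m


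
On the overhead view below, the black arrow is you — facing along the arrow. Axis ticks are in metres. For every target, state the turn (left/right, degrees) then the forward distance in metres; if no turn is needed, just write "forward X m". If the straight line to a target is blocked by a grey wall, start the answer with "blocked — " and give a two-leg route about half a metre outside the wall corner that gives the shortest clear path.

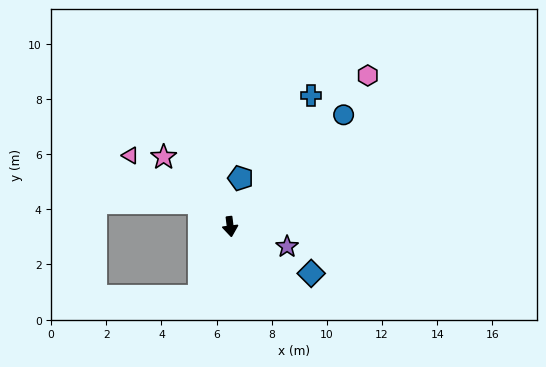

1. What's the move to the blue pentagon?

turn left 161°, forward 1.8 m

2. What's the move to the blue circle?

turn left 128°, forward 5.8 m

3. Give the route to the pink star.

turn right 143°, forward 3.5 m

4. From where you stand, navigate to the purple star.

turn left 64°, forward 2.2 m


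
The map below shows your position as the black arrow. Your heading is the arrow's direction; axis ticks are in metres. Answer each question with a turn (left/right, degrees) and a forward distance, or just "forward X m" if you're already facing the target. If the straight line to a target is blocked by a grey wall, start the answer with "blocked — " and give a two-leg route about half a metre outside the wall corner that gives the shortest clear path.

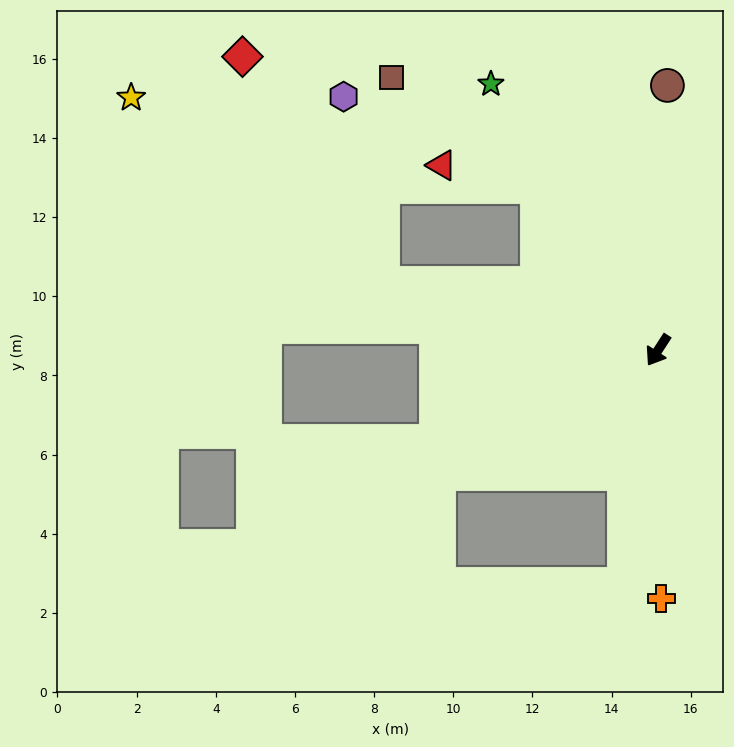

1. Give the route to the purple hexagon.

blocked — turn right 71°, forward 7.1 m, then turn right 64°, forward 4.8 m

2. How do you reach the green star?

turn right 115°, forward 7.9 m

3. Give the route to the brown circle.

turn right 149°, forward 6.7 m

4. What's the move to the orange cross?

turn left 34°, forward 6.3 m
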